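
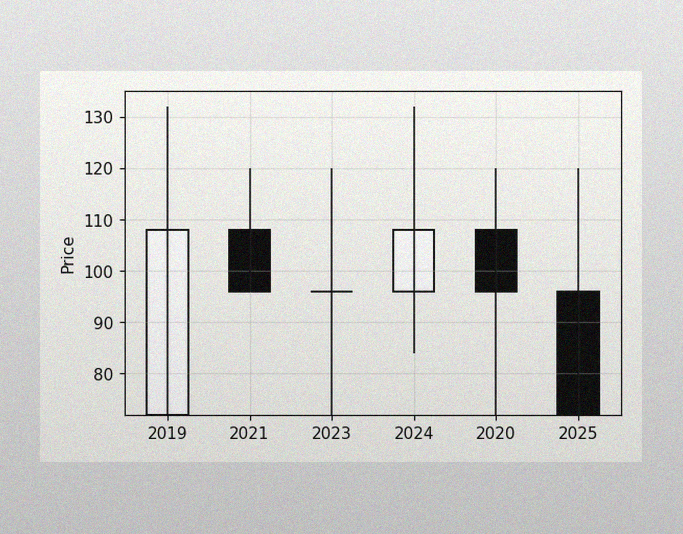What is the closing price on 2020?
96

The image has some photo noise and uneven lighting. The 2020 candle closes at 96.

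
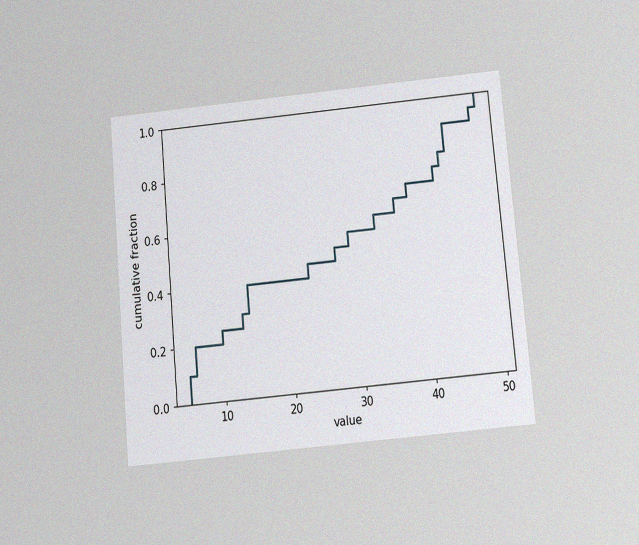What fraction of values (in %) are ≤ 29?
55%

The chart is tilted about 5° counter-clockwise and viewed slightly from below, with some photo noise. At x=29 the ECDF step is at 55%.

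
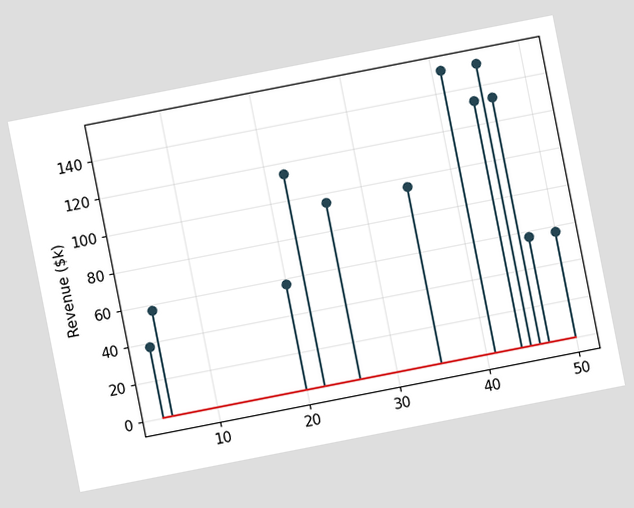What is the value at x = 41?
$152k

The chart is tilted about 11° counter-clockwise. The stem at x=41 reaches $152k.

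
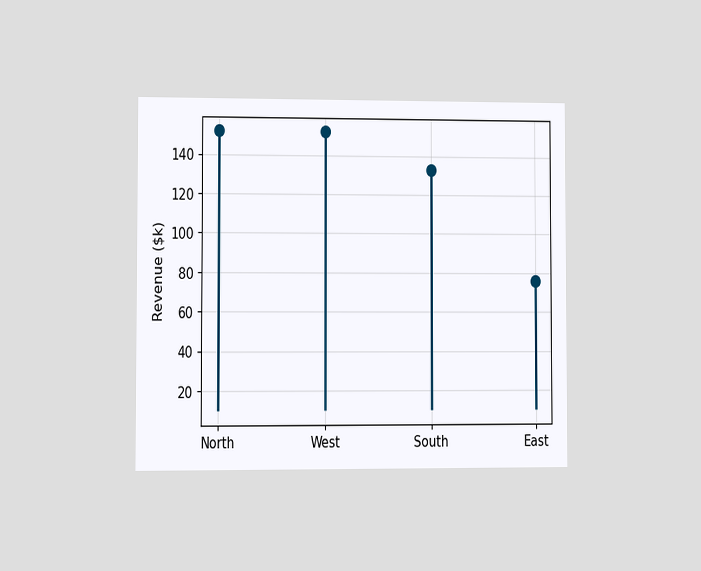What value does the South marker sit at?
The chart is viewed at a slight angle. The South marker sits at $133k.

$133k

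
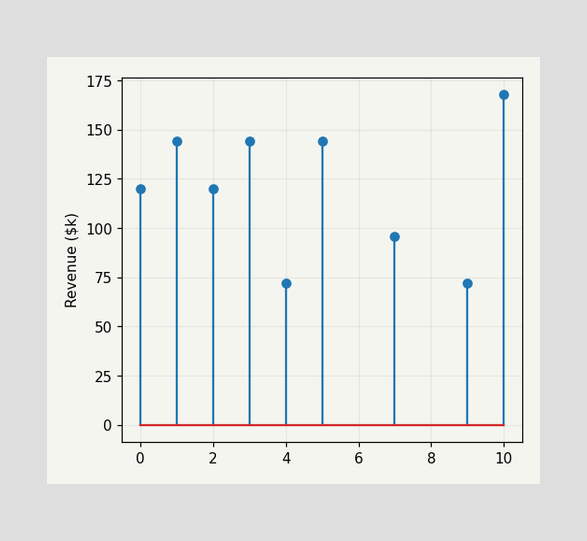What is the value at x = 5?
The stem at x=5 reaches $144k.

$144k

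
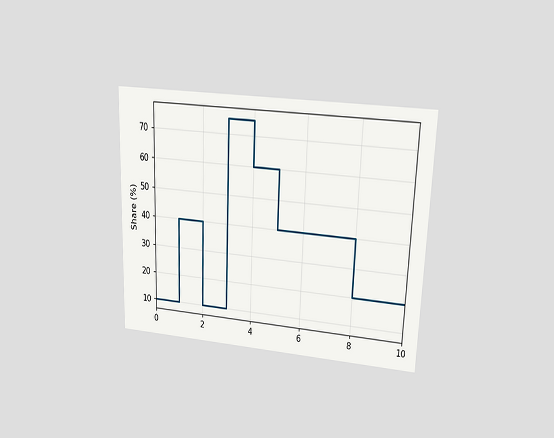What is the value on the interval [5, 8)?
40%

The chart is tilted about 2° clockwise and viewed at a slight angle. On [5, 8) the step sits at 40%.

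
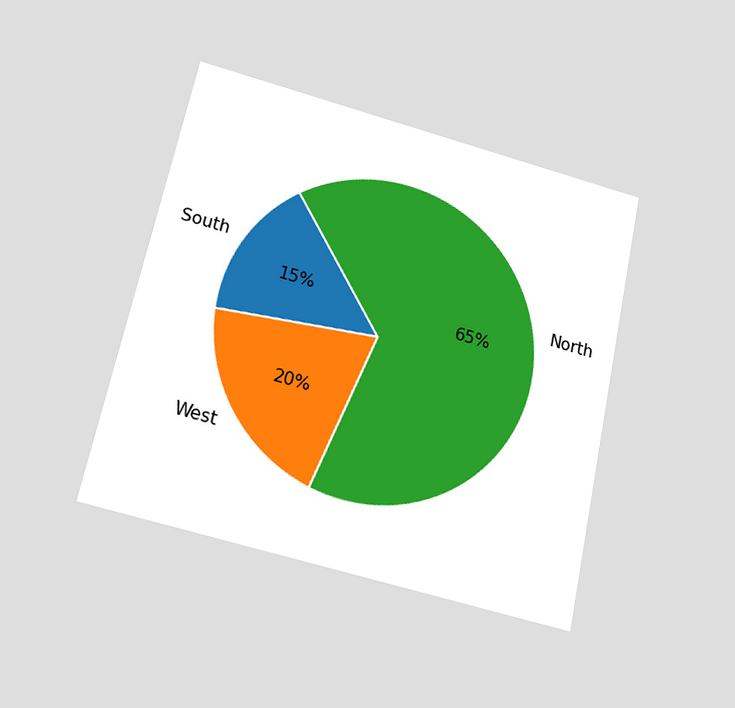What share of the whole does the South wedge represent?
The chart is tilted about 12° clockwise and viewed slightly from below. The South slice takes up 15% of the pie.

15%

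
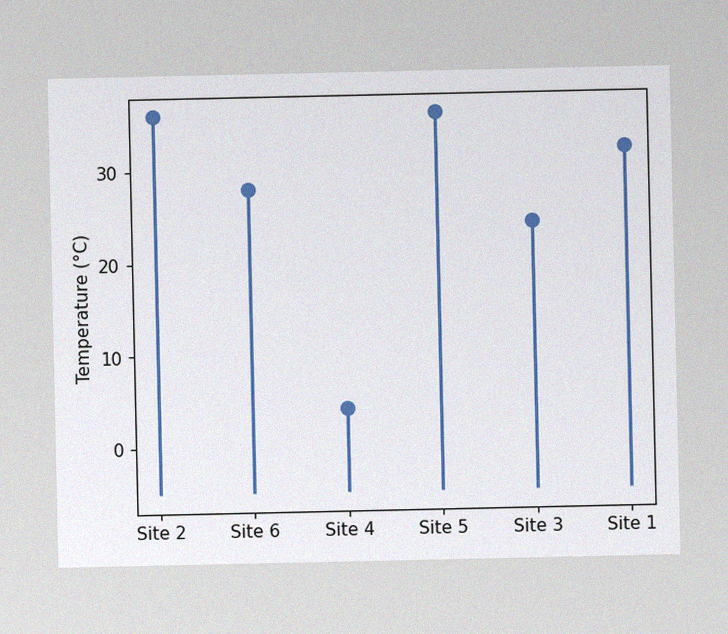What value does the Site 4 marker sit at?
4°C

The image has some photo noise and uneven lighting. The Site 4 marker sits at 4°C.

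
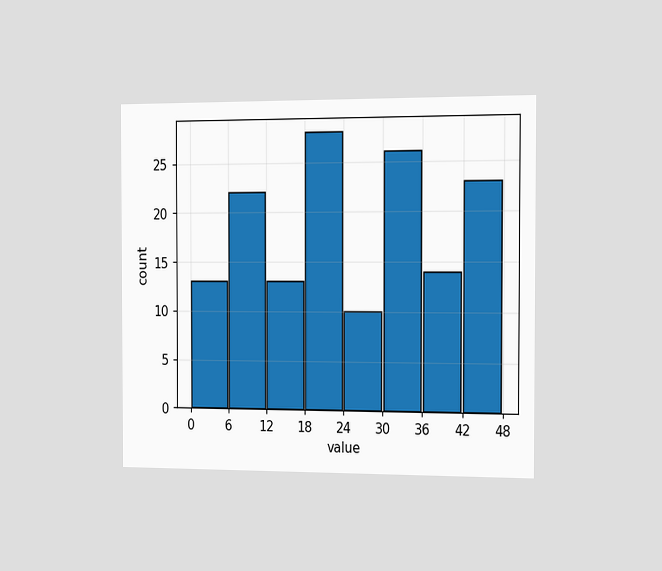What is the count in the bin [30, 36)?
26

The chart is viewed slightly from the right. The [30, 36) bin has height 26.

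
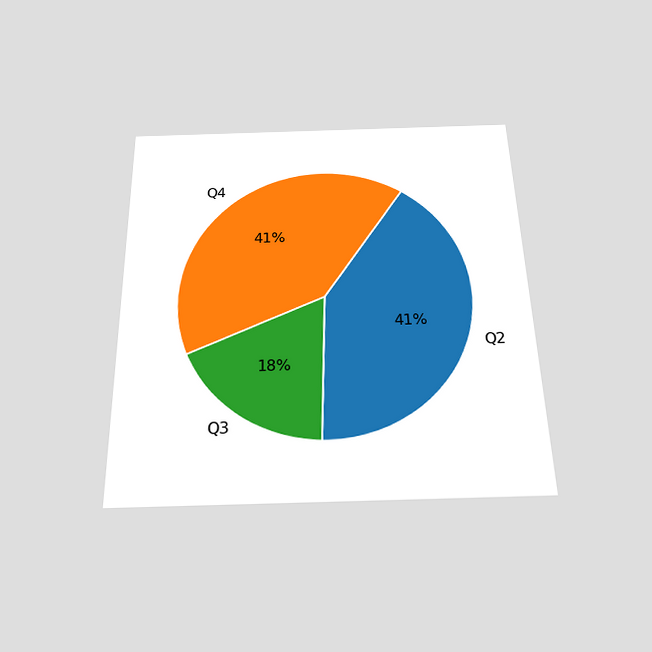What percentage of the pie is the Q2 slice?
41%

The chart is viewed slightly from below. The Q2 slice takes up 41% of the pie.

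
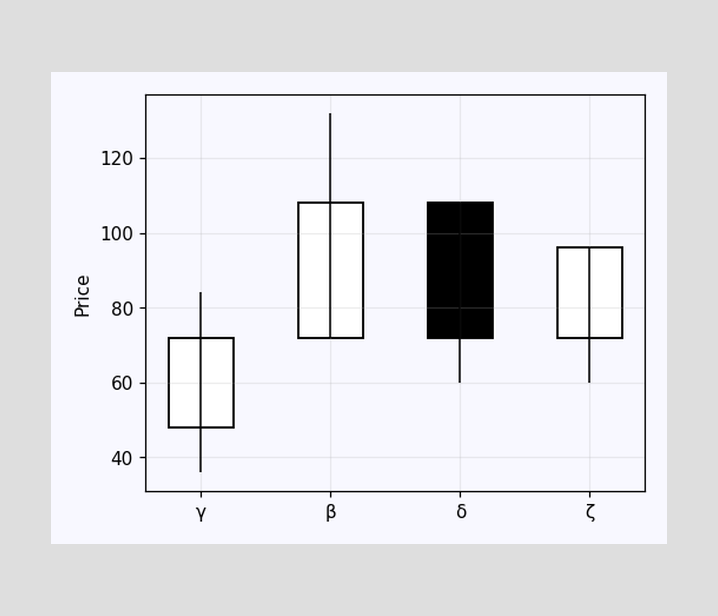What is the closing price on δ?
72

The δ candle closes at 72.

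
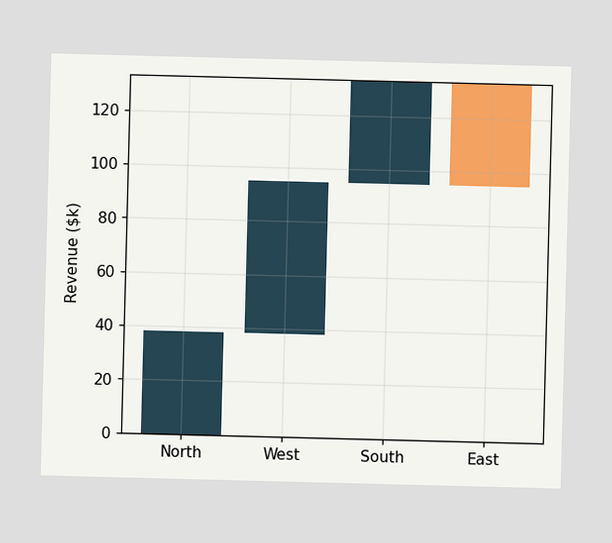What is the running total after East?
$95k

After East the running total reaches $95k.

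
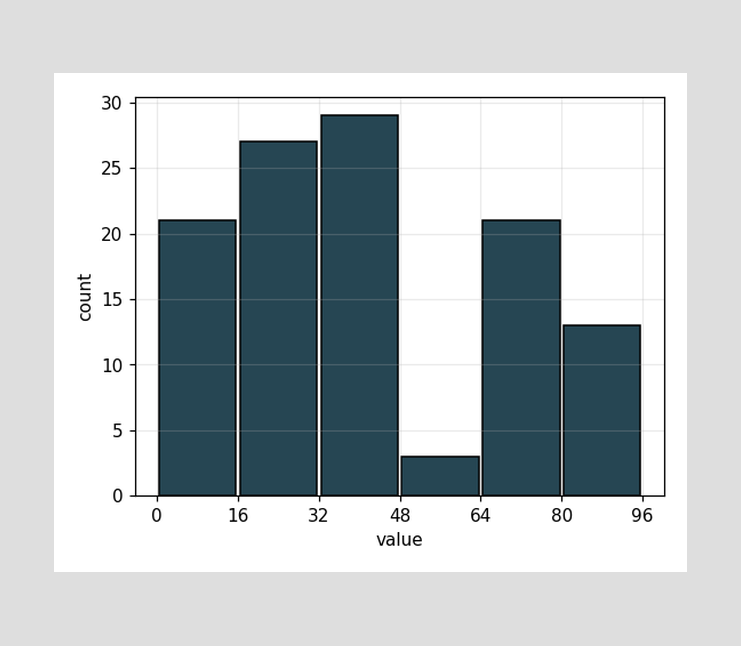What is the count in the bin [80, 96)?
13

The [80, 96) bin has height 13.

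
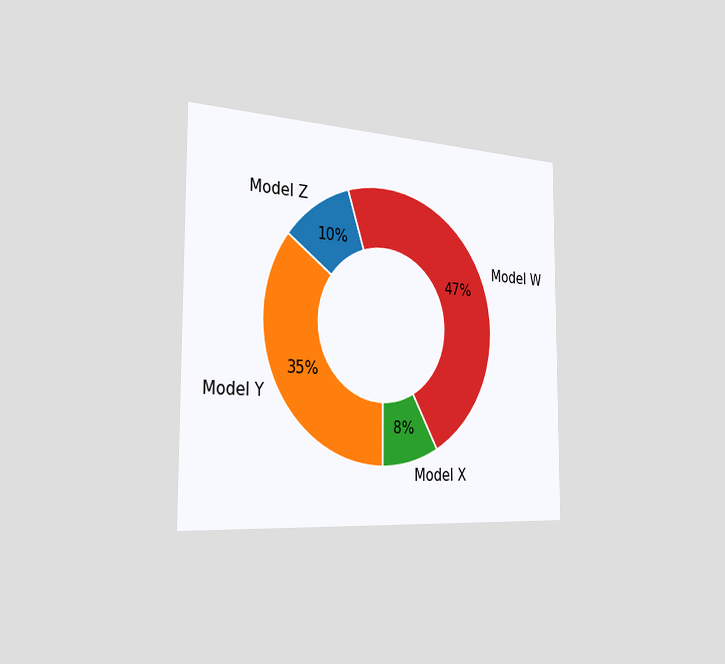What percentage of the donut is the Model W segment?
The chart is viewed slightly from the left. The Model W segment takes up 47% of the ring.

47%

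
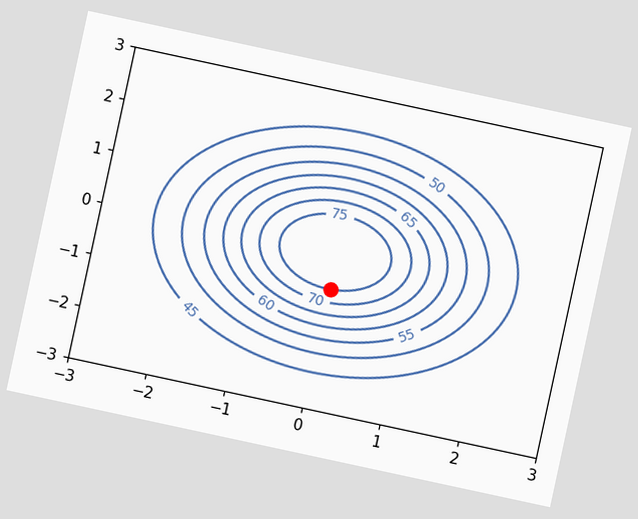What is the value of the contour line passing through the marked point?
75

The chart is tilted about 12° clockwise. The marked point sits on the contour labelled 75.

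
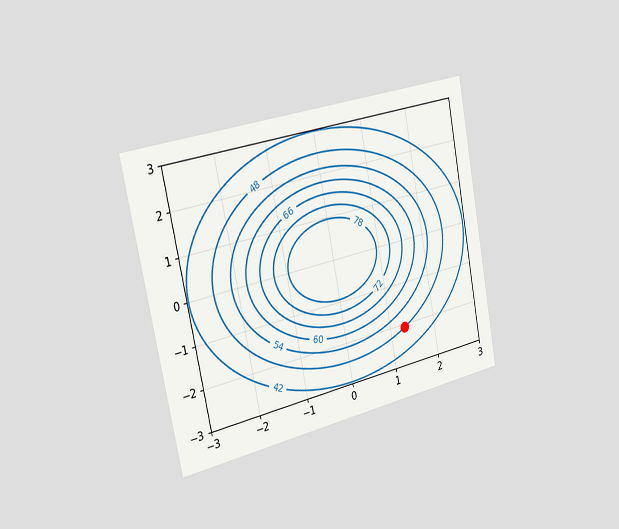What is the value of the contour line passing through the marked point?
48

The chart is tilted about 11° counter-clockwise and viewed slightly from the left. The marked point sits on the contour labelled 48.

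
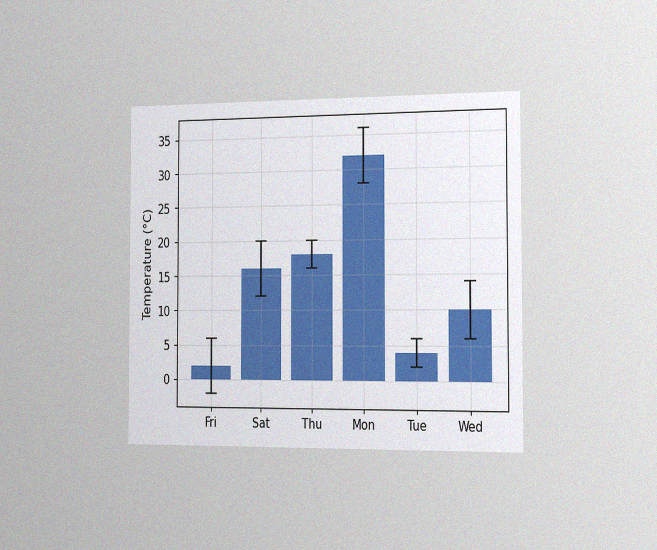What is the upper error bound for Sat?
The chart is viewed slightly from the right, with some photo noise. The Sat bar's upper whisker reaches 20°C.

20°C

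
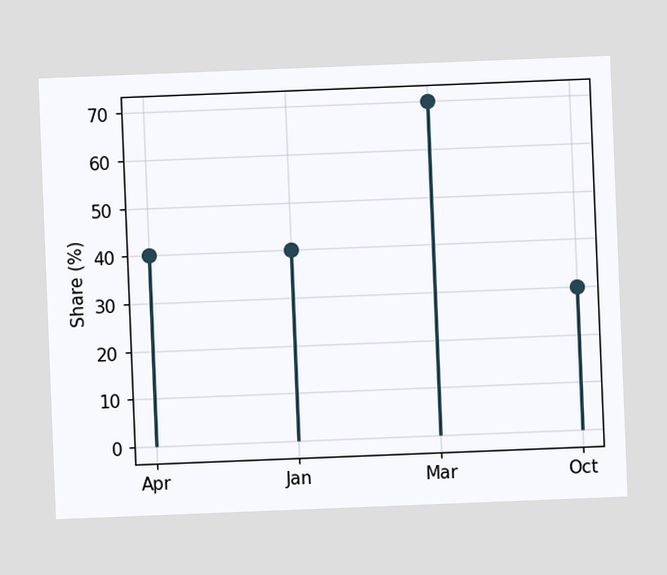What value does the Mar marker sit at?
70%

The chart is tilted about 2° counter-clockwise. The Mar marker sits at 70%.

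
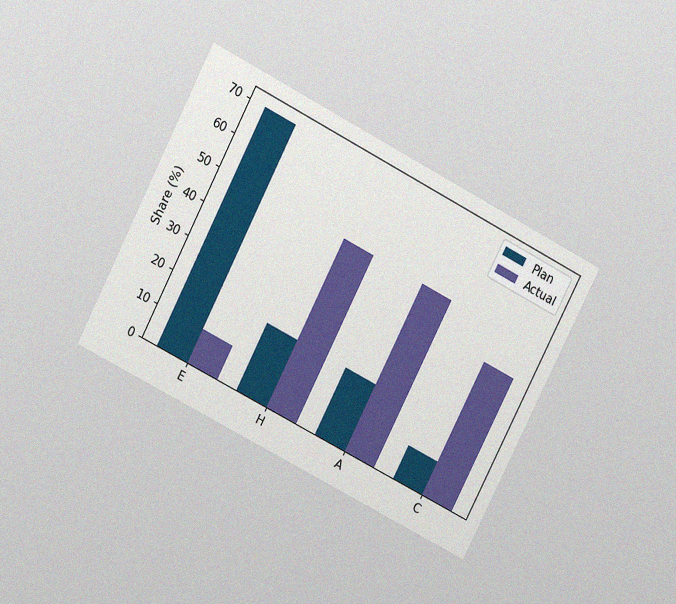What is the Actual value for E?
The chart is tilted about 27° clockwise and viewed at a slight angle, with some photo noise. The Actual bar at E reaches 10% on the y-axis.

10%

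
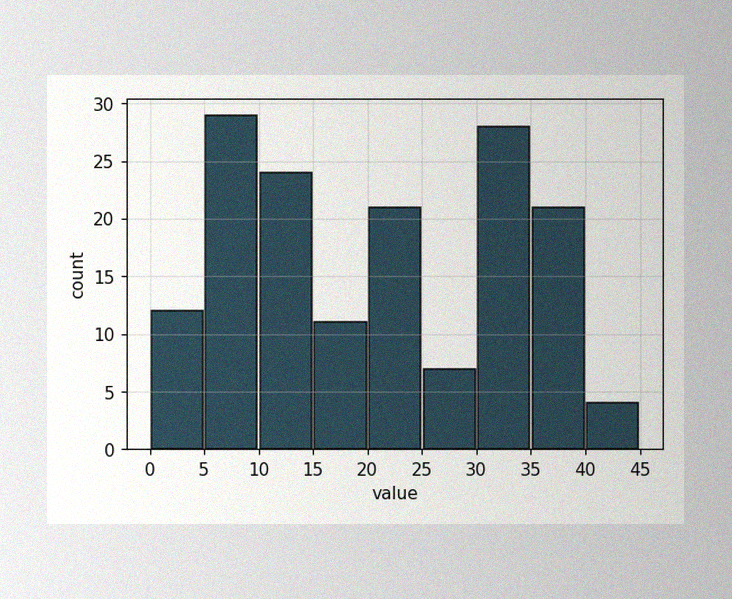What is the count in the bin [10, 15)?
24

The image has some photo noise and uneven lighting. The [10, 15) bin has height 24.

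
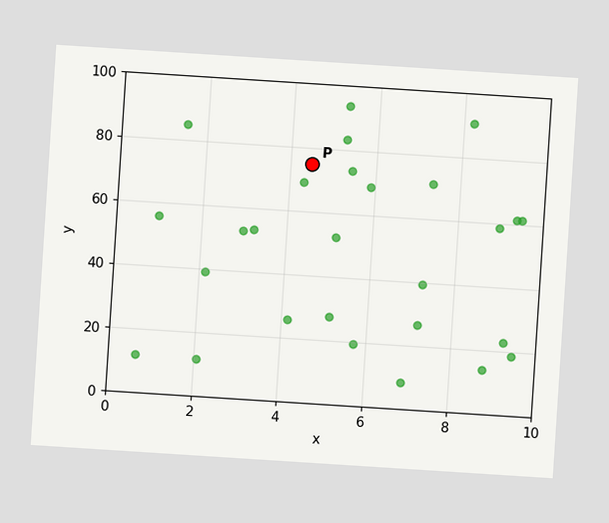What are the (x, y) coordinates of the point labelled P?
The chart is tilted about 4° clockwise. Following the gridlines from P to each axis, P sits at (4.5, 75).

(4.5, 75)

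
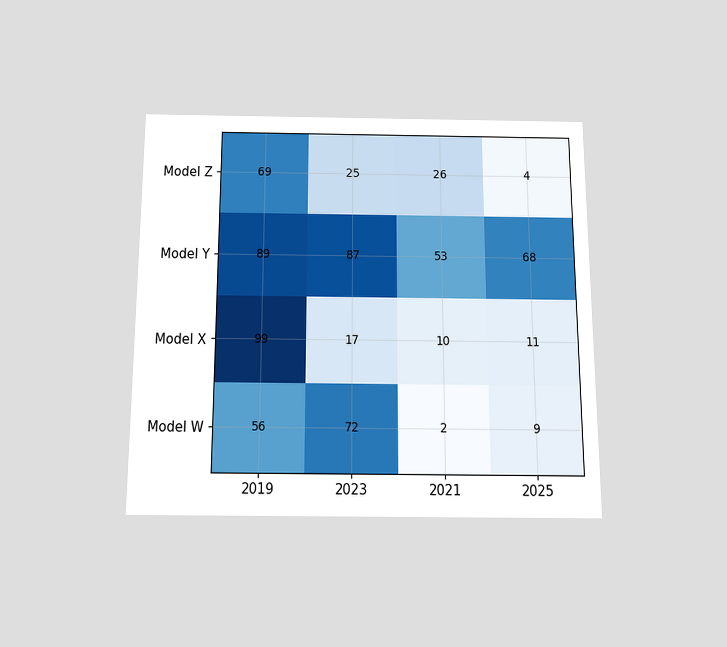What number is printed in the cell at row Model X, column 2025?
The chart is viewed slightly from below. The (Model X, 2025) cell reads 11.

11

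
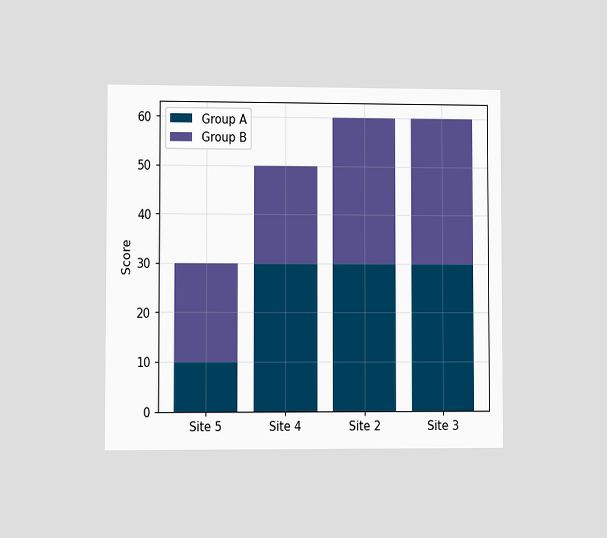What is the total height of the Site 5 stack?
The chart is viewed at a slight angle. The Site 5 stack's top reaches 30 on the y-axis.

30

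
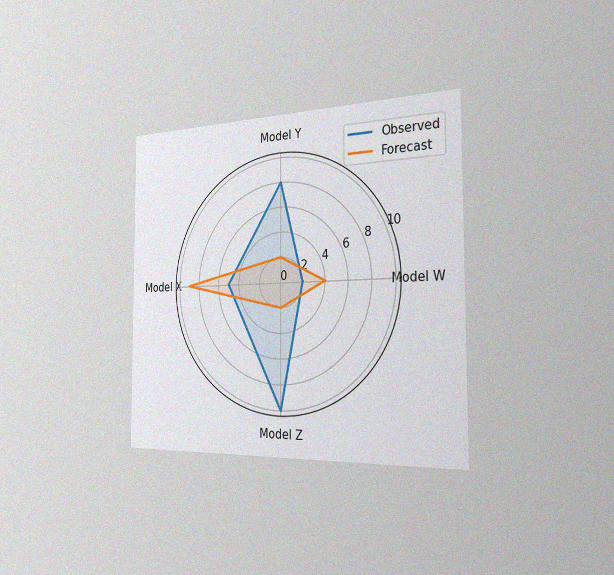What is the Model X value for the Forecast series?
The chart is viewed slightly from the right, with some photo noise. On the Model X axis, Forecast reaches 9.

9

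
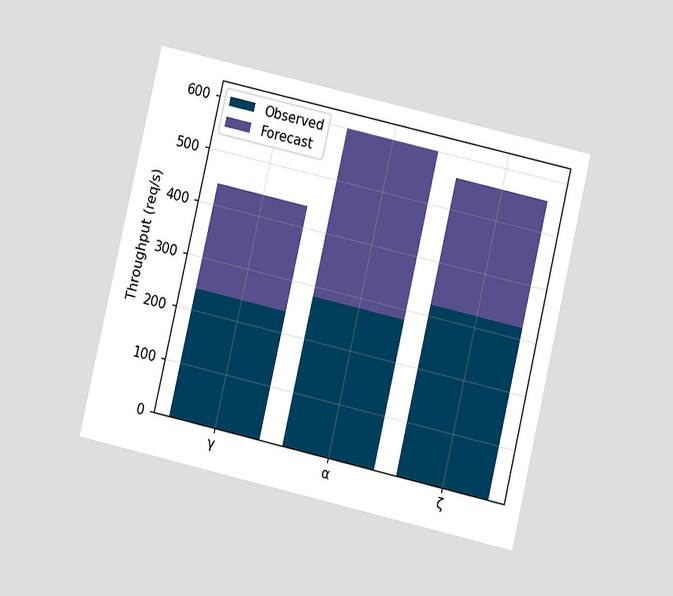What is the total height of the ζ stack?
The chart is tilted about 13° clockwise and viewed at a slight angle. The ζ stack's top reaches 560req/s on the y-axis.

560req/s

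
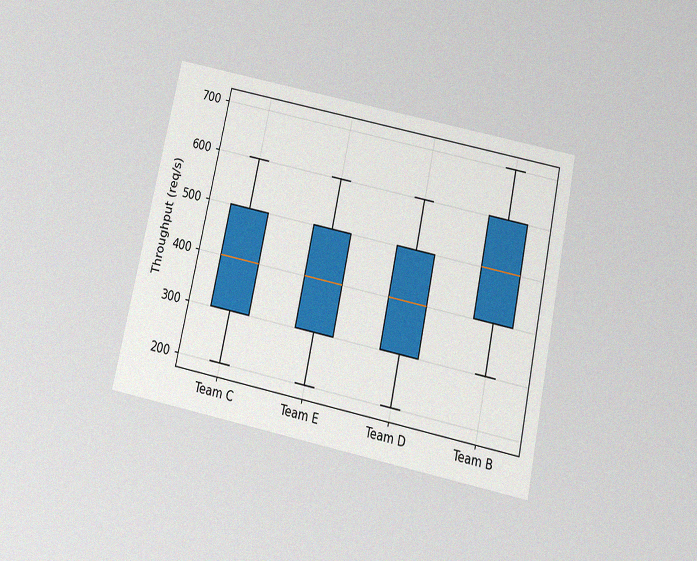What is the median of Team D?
The chart is tilted about 12° clockwise and viewed slightly from below, with some photo noise. The median line in the Team D box sits at 400req/s.

400req/s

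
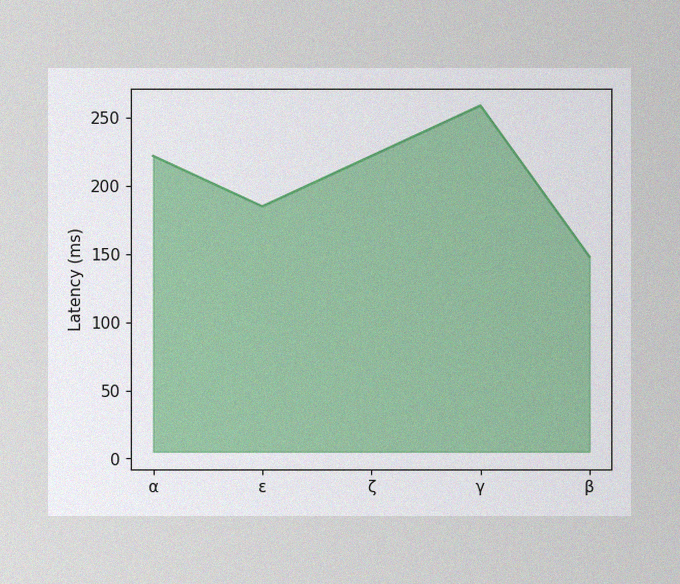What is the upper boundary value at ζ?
The image has some photo noise and uneven lighting. At ζ the upper boundary is at 222ms.

222ms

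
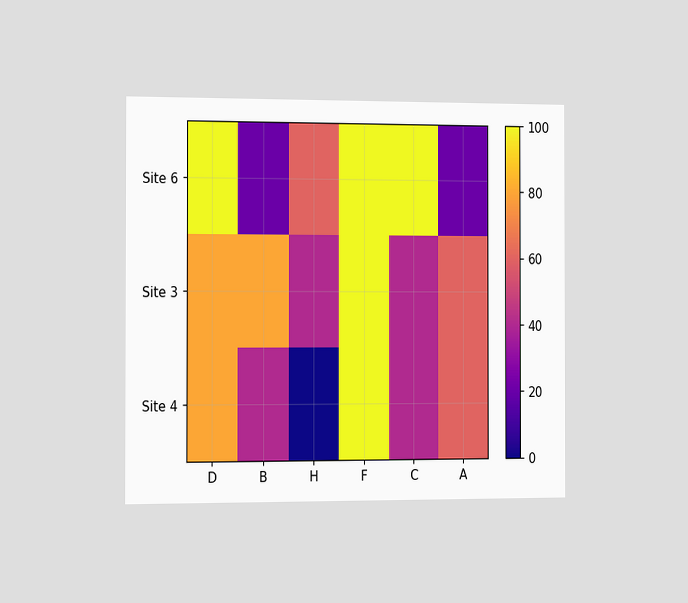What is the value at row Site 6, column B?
20

The chart is viewed slightly from the left. Matching cell (Site 6, B) against the colorbar gives 20.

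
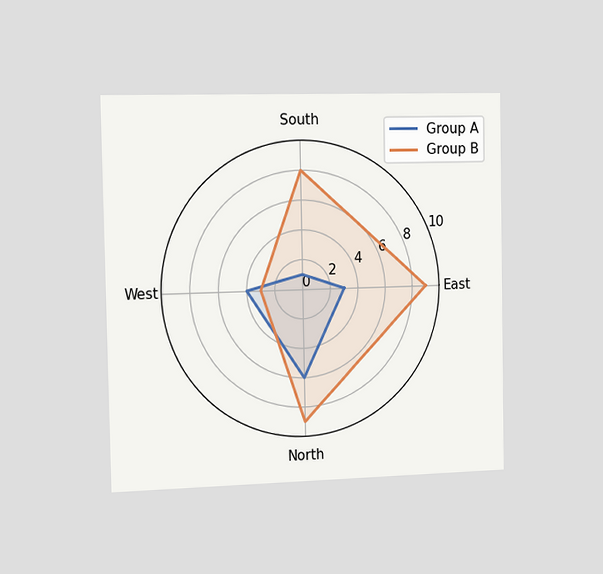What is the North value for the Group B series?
9

The chart is viewed slightly from the left. On the North axis, Group B reaches 9.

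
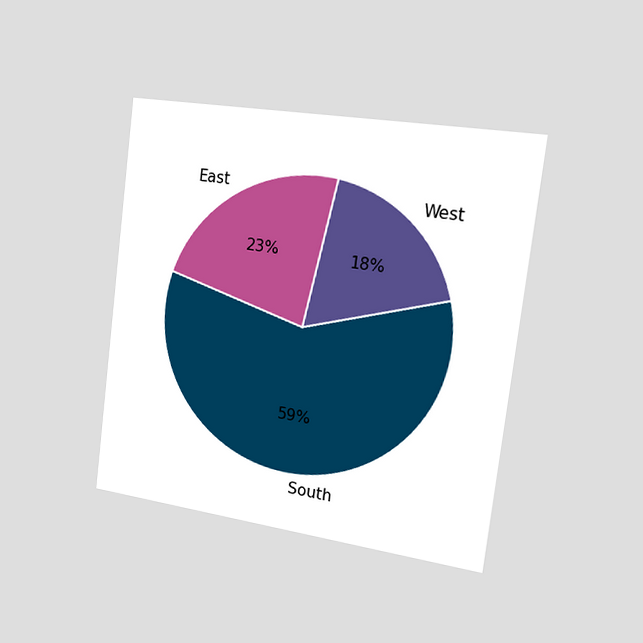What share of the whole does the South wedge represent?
The chart is tilted about 7° clockwise and viewed slightly from the right. The South slice takes up 59% of the pie.

59%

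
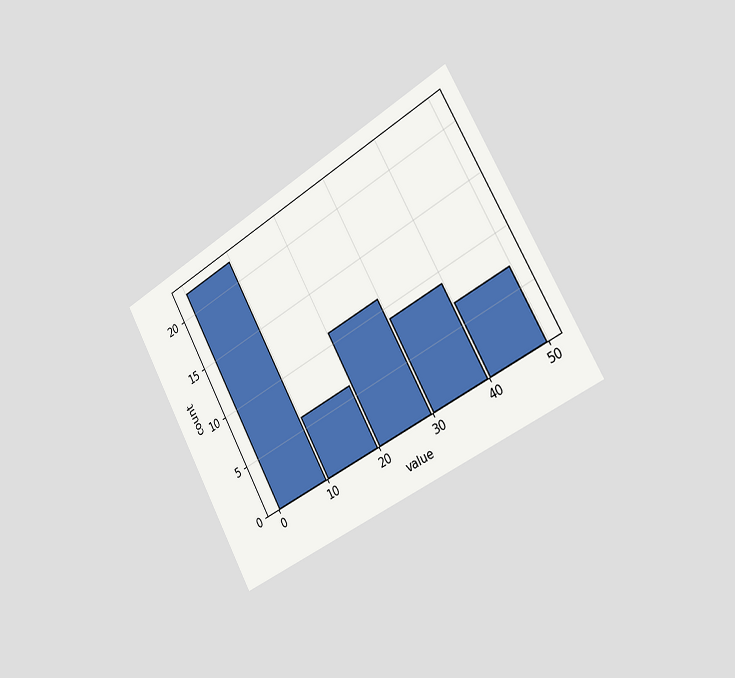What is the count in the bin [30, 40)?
9

The chart is tilted about 29° counter-clockwise and viewed slightly from the right. The [30, 40) bin has height 9.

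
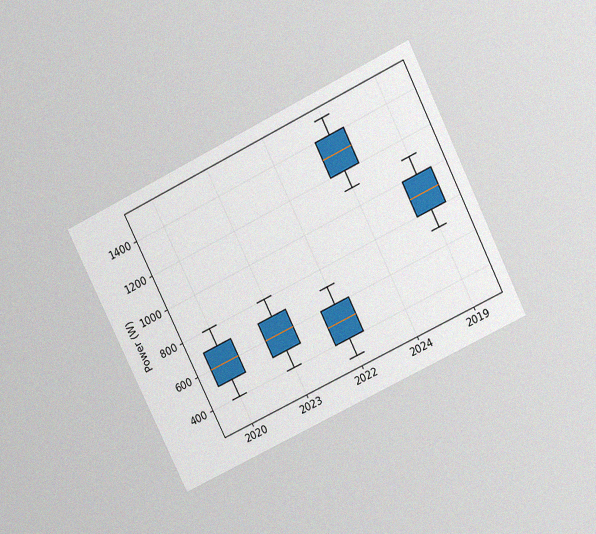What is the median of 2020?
The chart is tilted about 26° counter-clockwise and viewed slightly from above, with some photo noise. The median line in the 2020 box sits at 600W.

600W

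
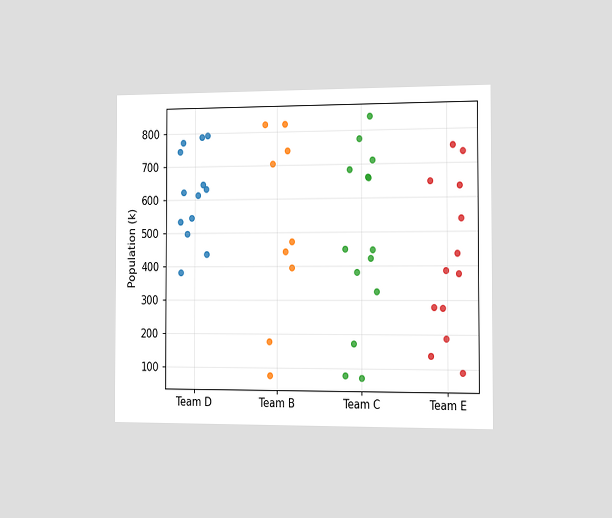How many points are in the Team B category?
The chart is viewed slightly from the right. Counting the markers in the Team B column gives 9.

9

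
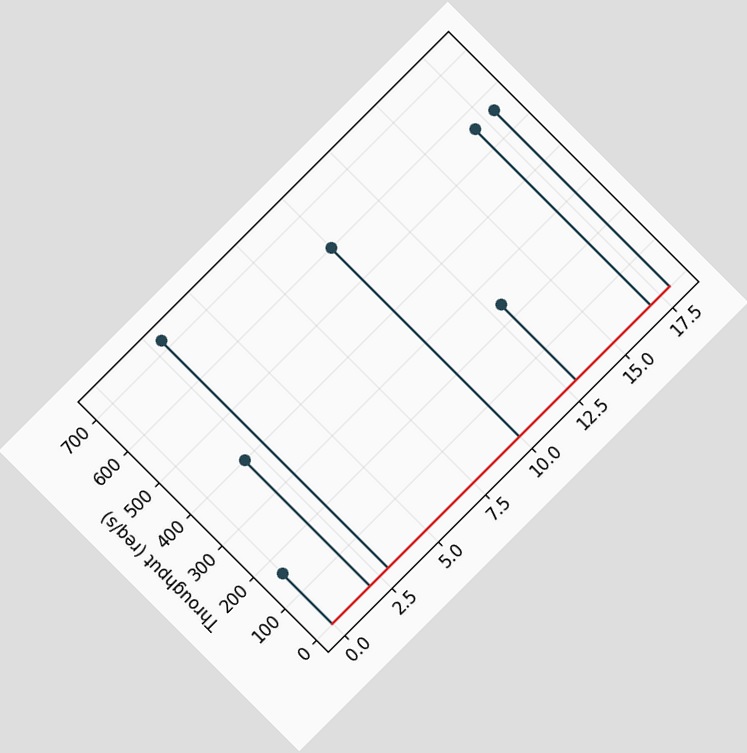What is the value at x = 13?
240req/s

The chart is tilted about 45° counter-clockwise. The stem at x=13 reaches 240req/s.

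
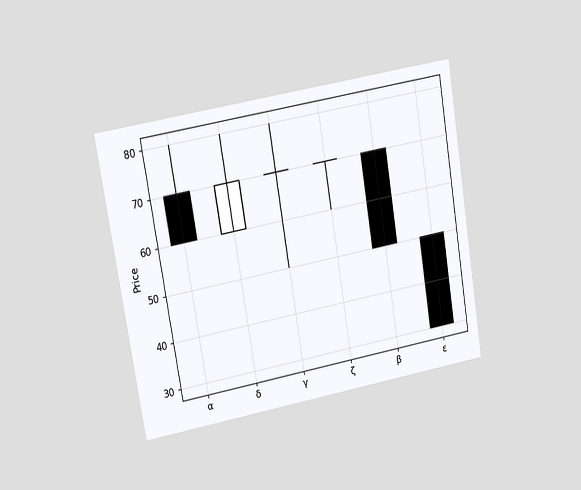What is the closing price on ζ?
70

The chart is tilted about 9° counter-clockwise and viewed at a slight angle. The ζ candle closes at 70.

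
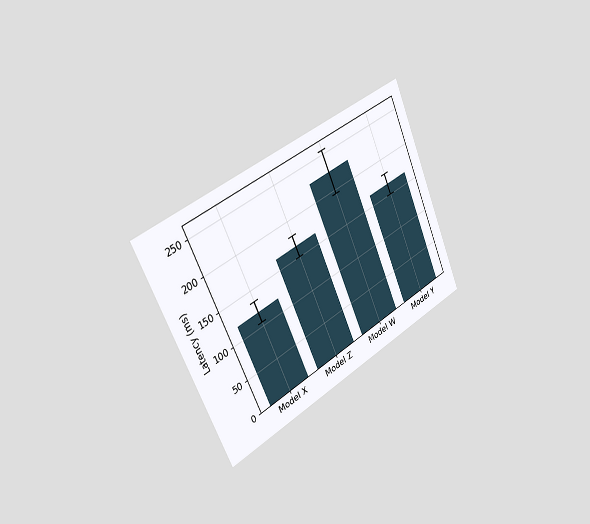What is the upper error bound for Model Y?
The chart is tilted about 25° counter-clockwise and viewed slightly from the left. The Model Y bar's upper whisker reaches 180ms.

180ms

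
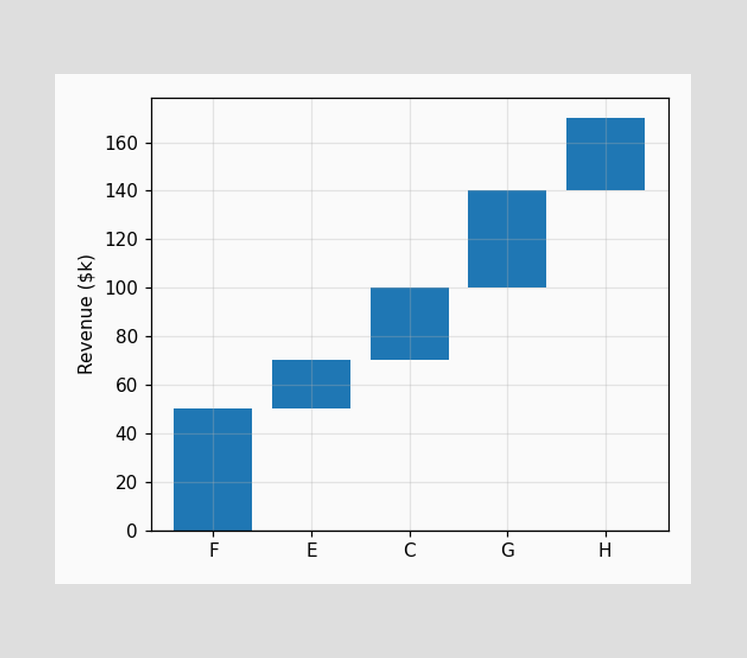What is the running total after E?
After E the running total reaches $70k.

$70k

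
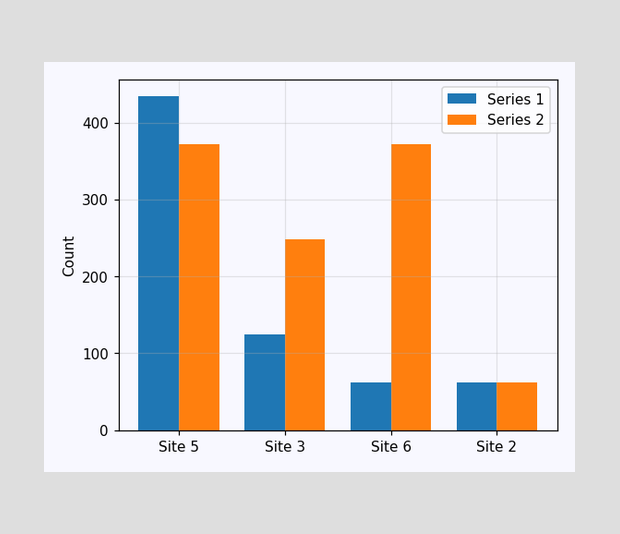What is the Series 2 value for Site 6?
372

The Series 2 bar at Site 6 reaches 372 on the y-axis.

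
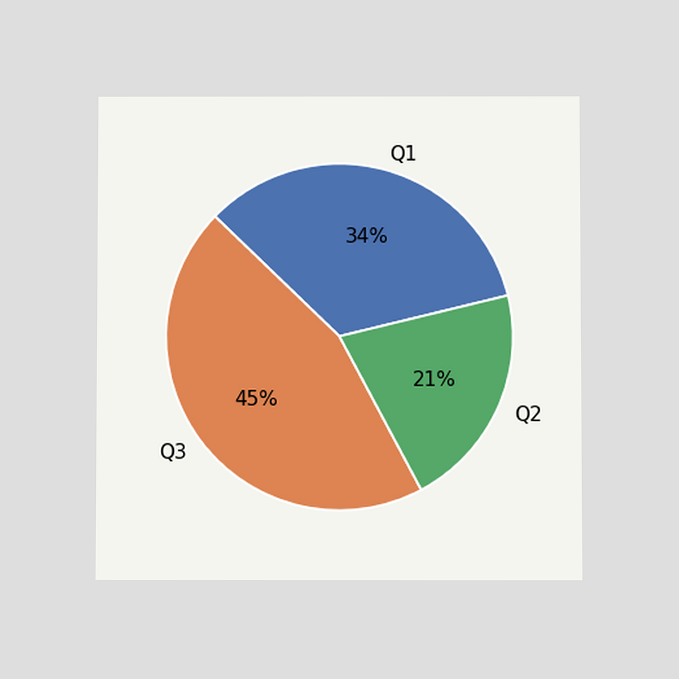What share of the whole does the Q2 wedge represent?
21%

The chart is viewed at a slight angle. The Q2 slice takes up 21% of the pie.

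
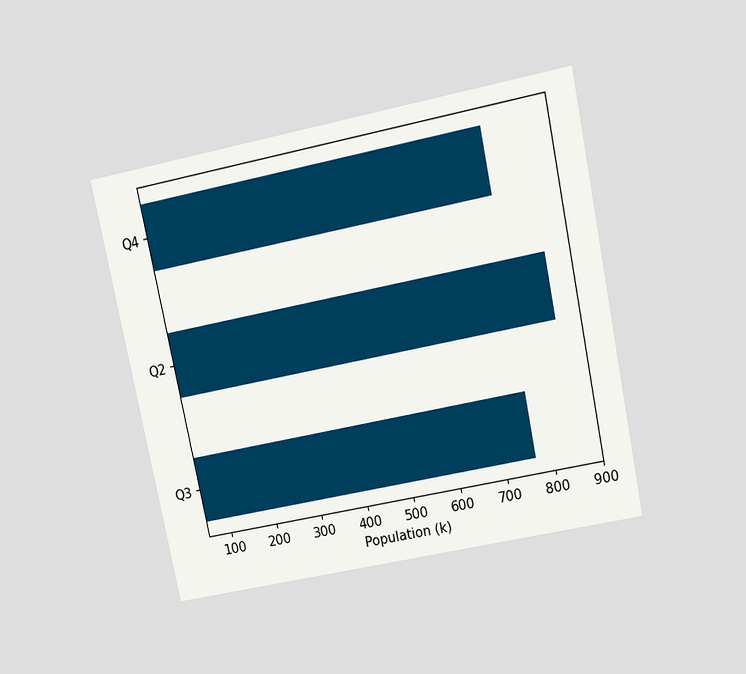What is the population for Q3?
765k

The chart is tilted about 12° counter-clockwise and viewed slightly from above. Reading along the chart's x-axis, the Q3 bar reaches 765k.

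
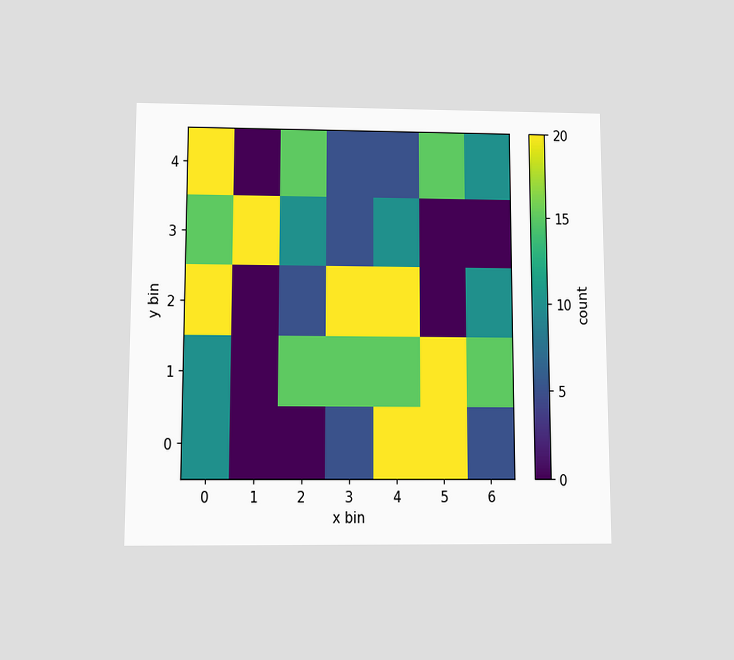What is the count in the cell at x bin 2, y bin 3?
The chart is viewed slightly from below. Matching the cell (2, 3) against the colorbar gives 10.

10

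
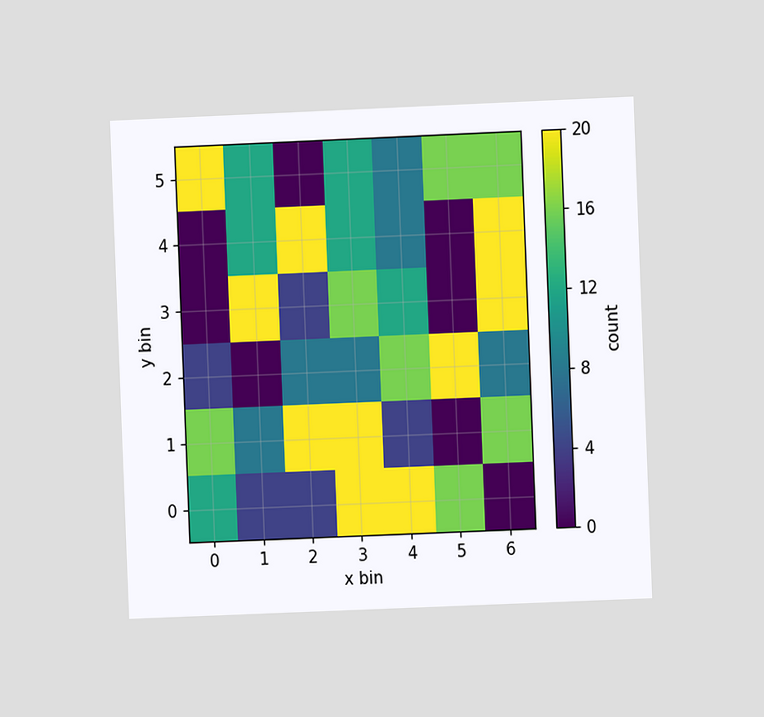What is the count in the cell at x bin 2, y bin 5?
0

The chart is tilted about 2° counter-clockwise and viewed at a slight angle. Matching the cell (2, 5) against the colorbar gives 0.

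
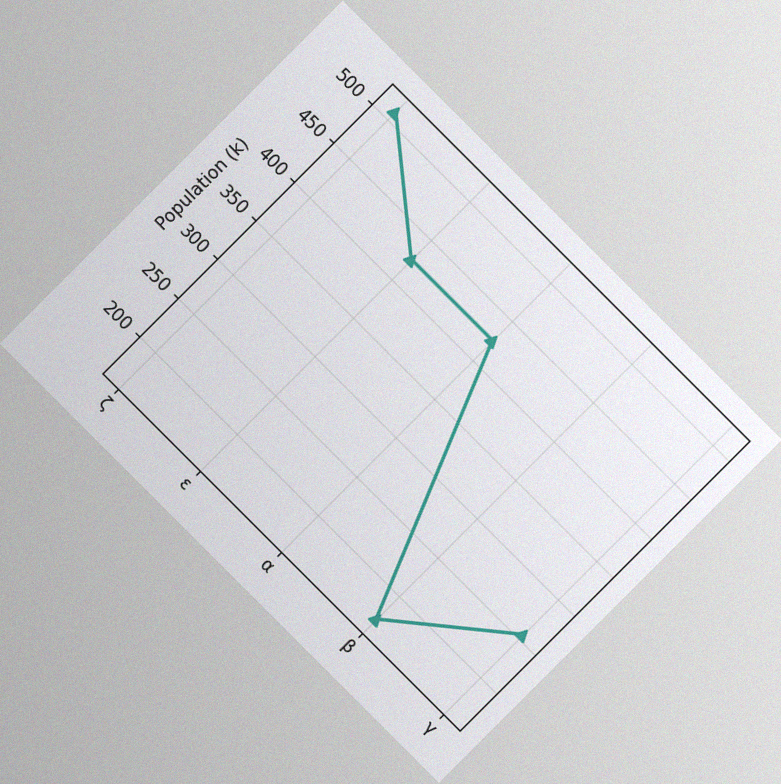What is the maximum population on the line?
The chart is tilted about 45° clockwise, with some photo noise. The highest point is at ζ, and reading across to the y-axis gives 510k.

510k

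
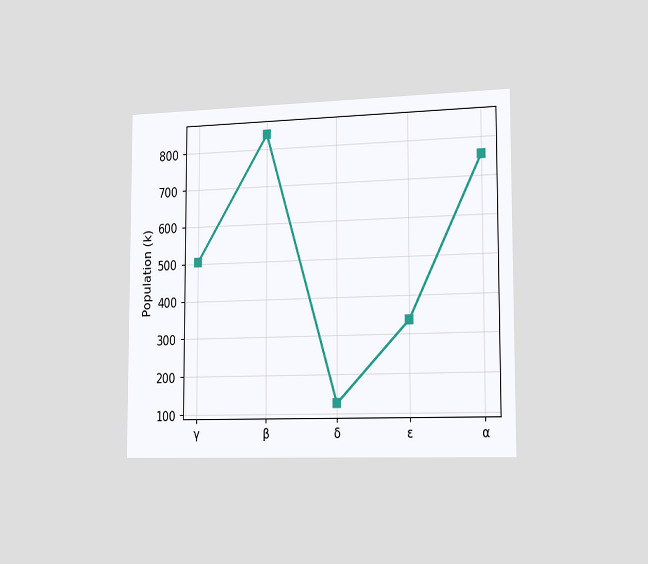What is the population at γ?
504k

The chart is viewed slightly from the right. At γ, the line is at 504k.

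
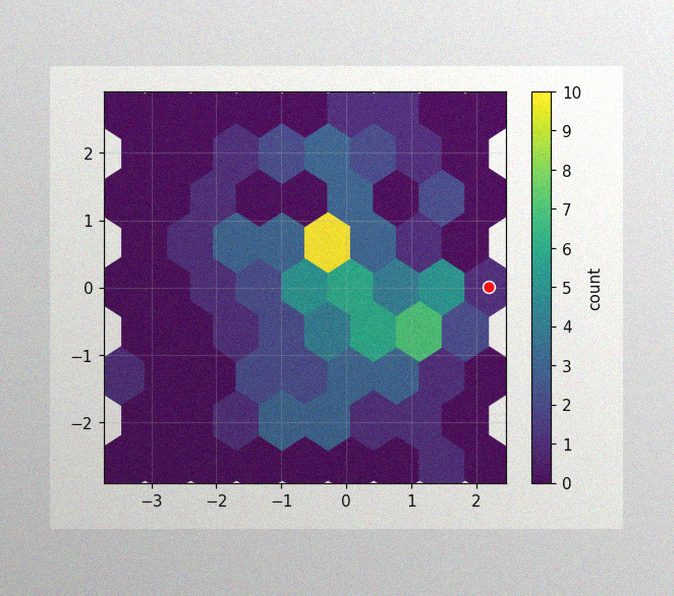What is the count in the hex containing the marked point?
1

The image has some photo noise and uneven lighting. The marked hex reads 1 on the colorbar.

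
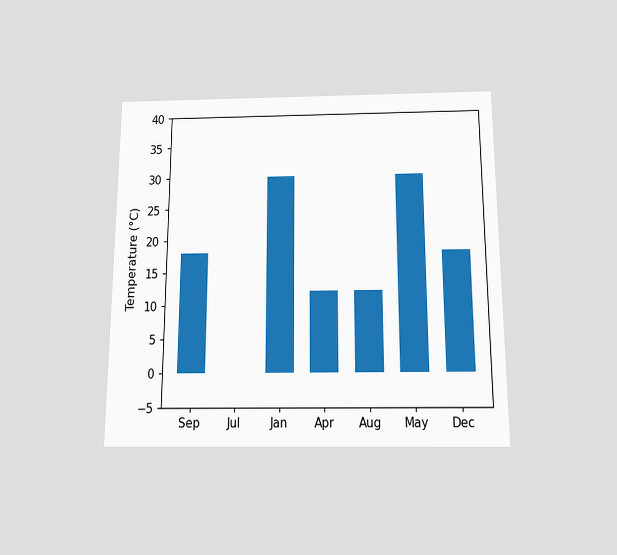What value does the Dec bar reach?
The chart is viewed slightly from below. Reading along the chart's y-axis, the Dec bar reaches 18°C.

18°C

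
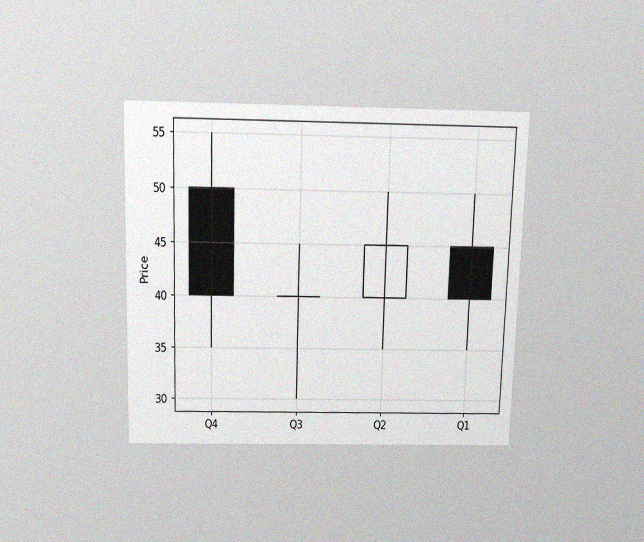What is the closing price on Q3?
The chart is viewed slightly from above, with some photo noise. The Q3 candle closes at 40.

40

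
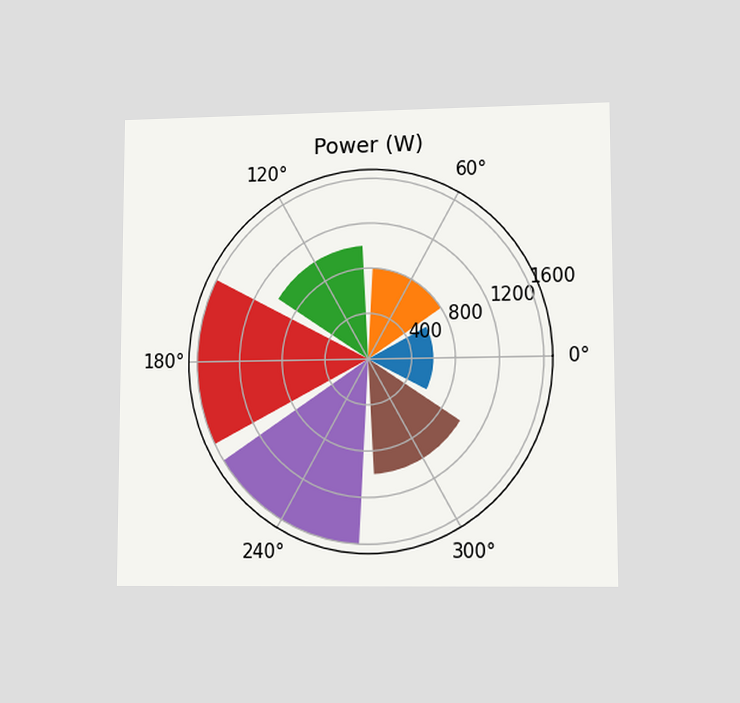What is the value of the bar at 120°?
The chart is viewed at a slight angle. The bar at 120° reaches 1000W on the radial axis.

1000W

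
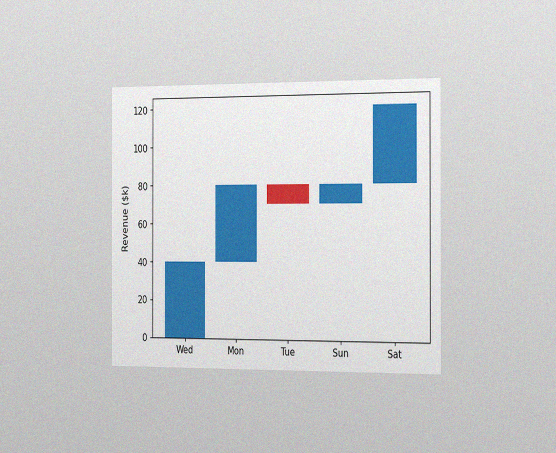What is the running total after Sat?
$120k

The chart is viewed slightly from the right, with some photo noise. After Sat the running total reaches $120k.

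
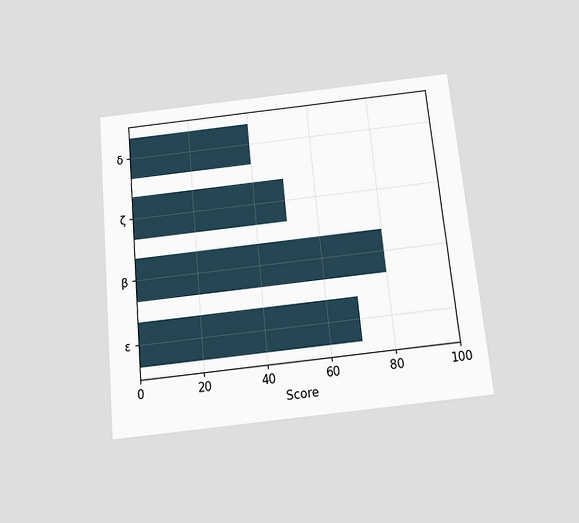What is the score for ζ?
The chart is tilted about 6° counter-clockwise and viewed slightly from below. Reading along the chart's x-axis, the ζ bar reaches 50.

50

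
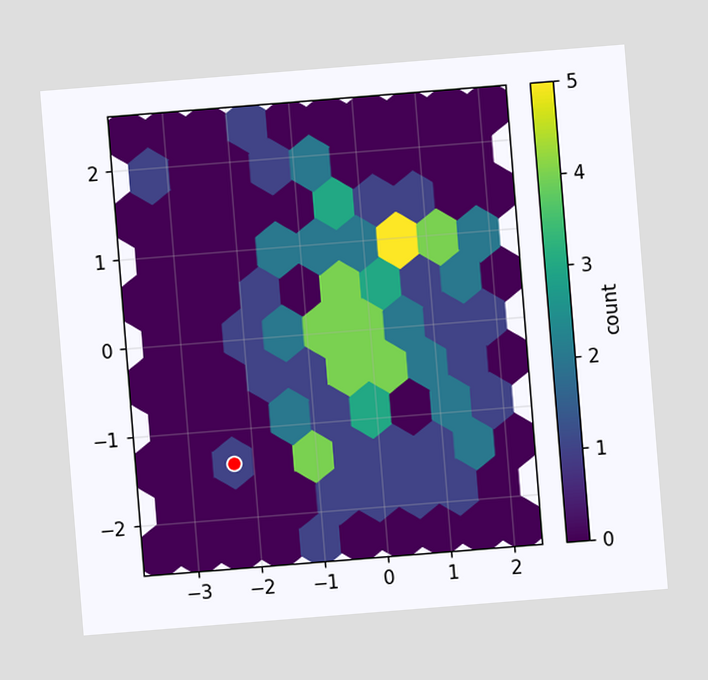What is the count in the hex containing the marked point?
1

The chart is tilted about 5° counter-clockwise. The marked hex reads 1 on the colorbar.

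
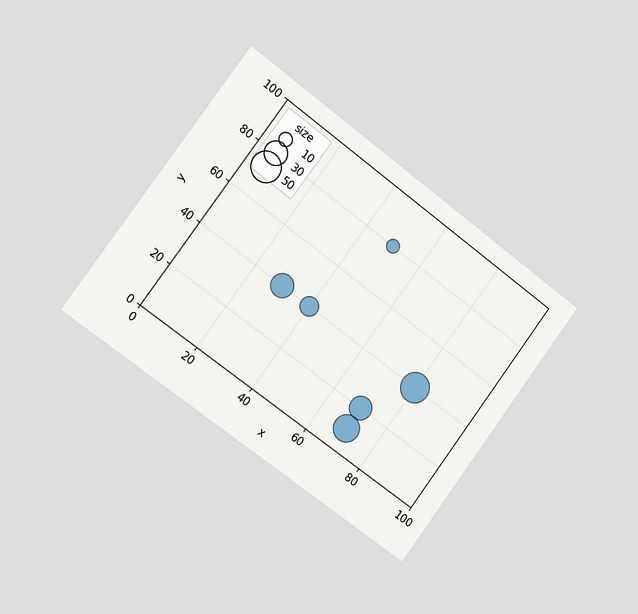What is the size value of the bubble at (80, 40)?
The chart is tilted about 37° clockwise and viewed slightly from the left. Matching the bubble at (80, 40) against the size legend gives 50.

50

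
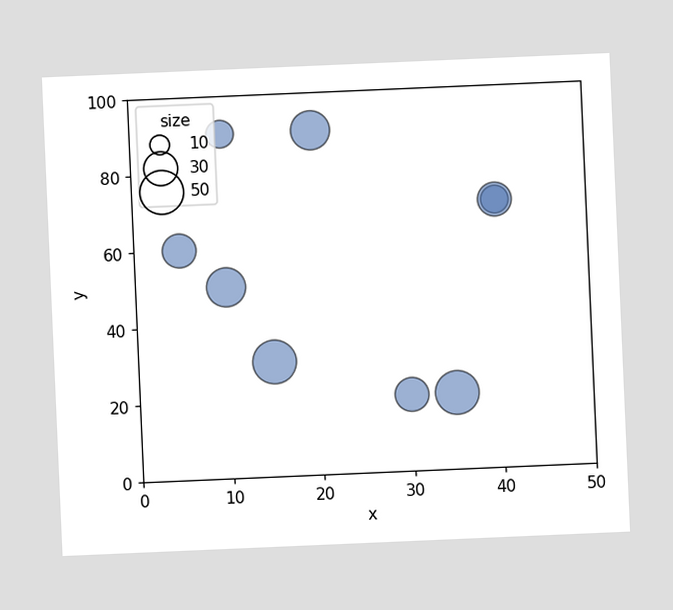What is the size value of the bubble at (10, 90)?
20

The chart is tilted about 2° counter-clockwise. Matching the bubble at (10, 90) against the size legend gives 20.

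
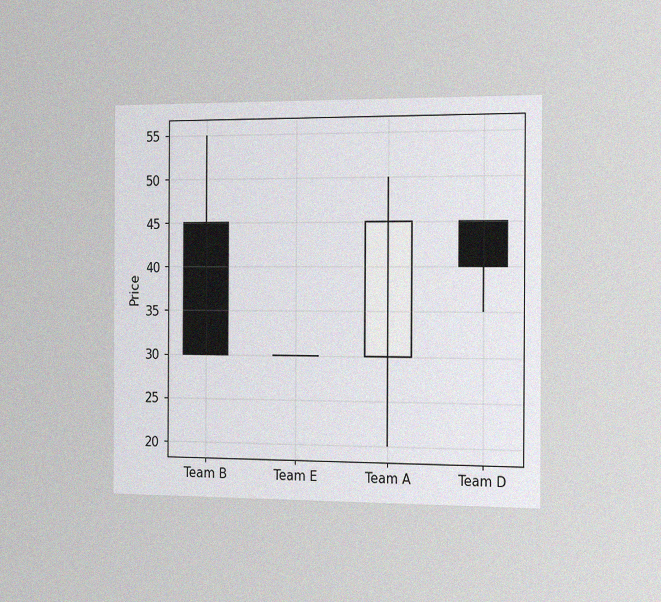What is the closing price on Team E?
30

The chart is viewed slightly from the right, with some photo noise. The Team E candle closes at 30.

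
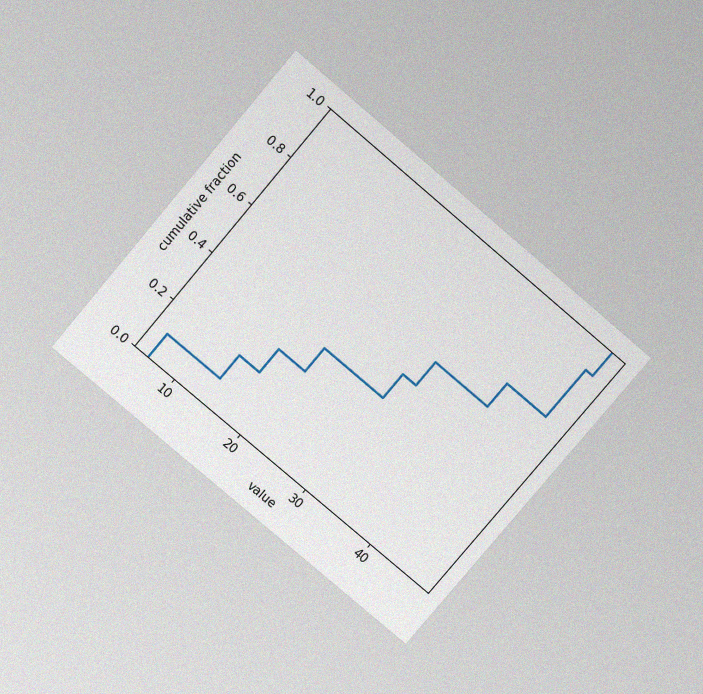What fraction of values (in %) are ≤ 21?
The chart is tilted about 40° clockwise and viewed slightly from above, with some photo noise. At x=21 the ECDF step is at 40%.

40%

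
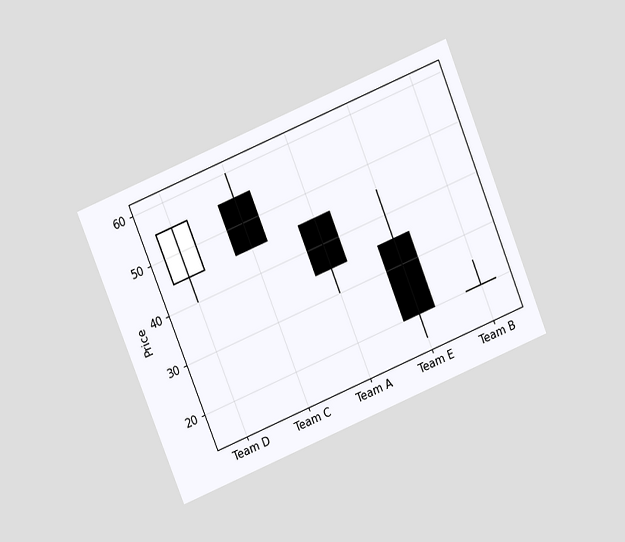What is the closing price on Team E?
20

The chart is tilted about 22° counter-clockwise and viewed at a slight angle. The Team E candle closes at 20.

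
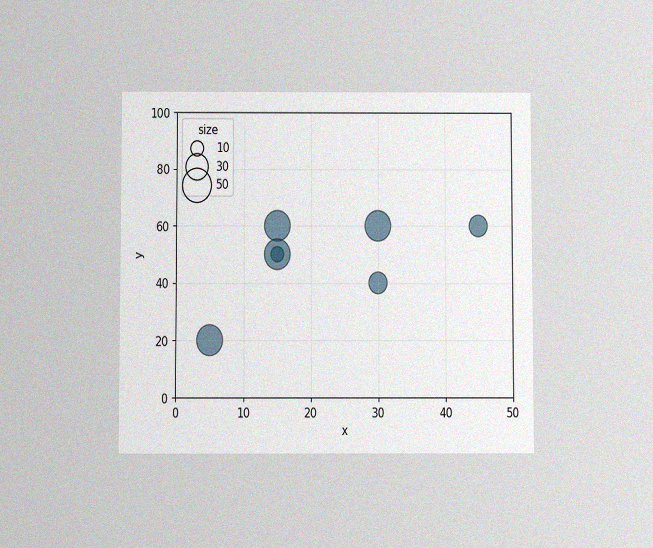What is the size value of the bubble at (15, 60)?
40

The chart is viewed slightly from below, with some photo noise. Matching the bubble at (15, 60) against the size legend gives 40.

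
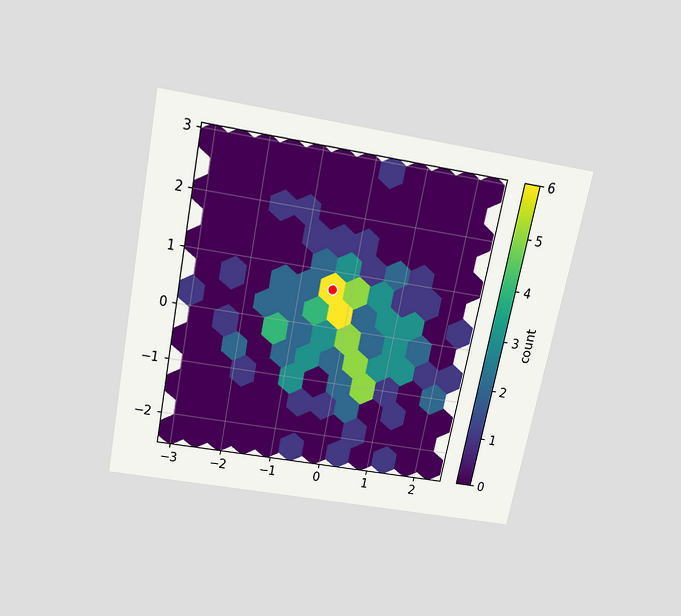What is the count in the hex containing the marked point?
The chart is tilted about 11° clockwise and viewed slightly from above. The marked hex reads 6 on the colorbar.

6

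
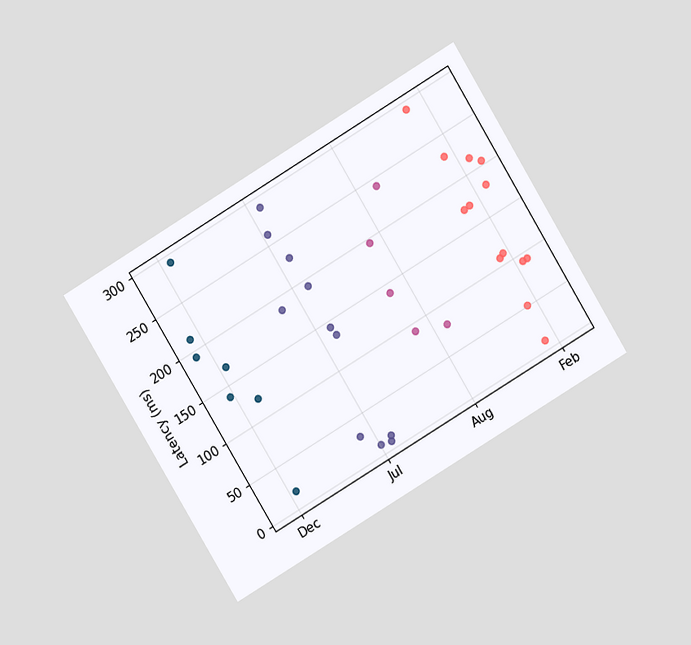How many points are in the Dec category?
The chart is tilted about 31° counter-clockwise and viewed at a slight angle. Counting the markers in the Dec column gives 7.

7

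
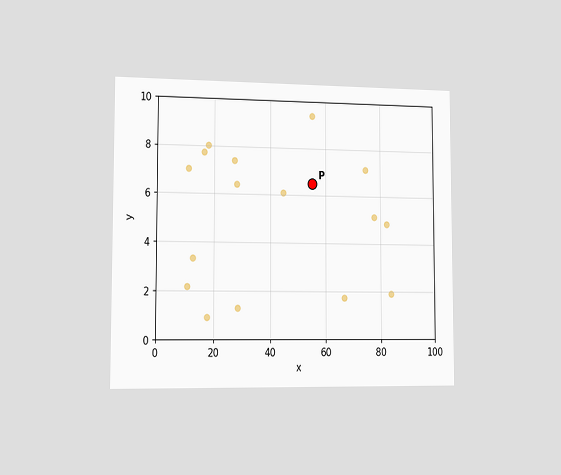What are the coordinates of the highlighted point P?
(55, 6.5)

The chart is viewed slightly from the left. Following the gridlines from P to each axis, P sits at (55, 6.5).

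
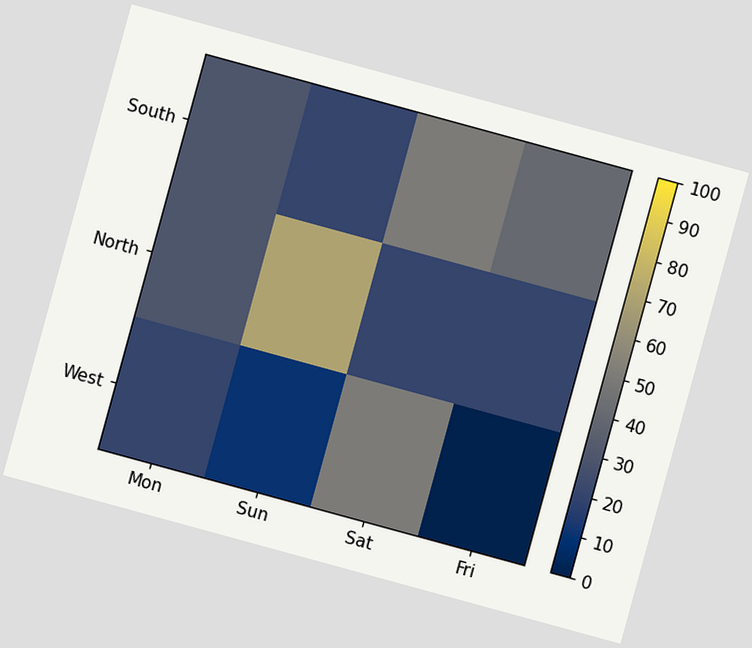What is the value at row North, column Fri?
20

The chart is tilted about 15° clockwise. Matching cell (North, Fri) against the colorbar gives 20.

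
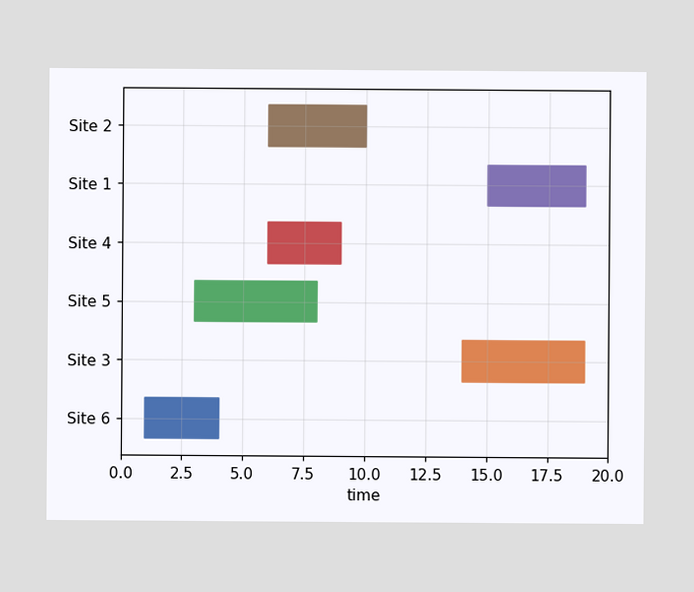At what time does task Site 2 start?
The Site 2 bar begins at t=6.

6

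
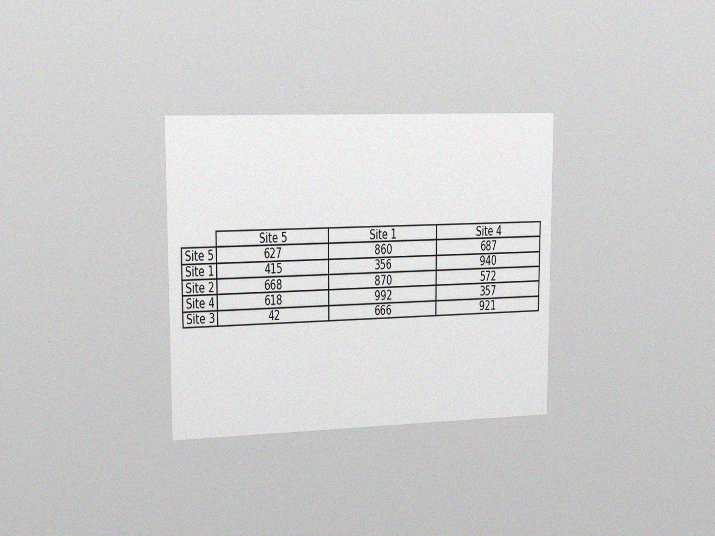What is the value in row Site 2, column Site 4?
The chart is viewed slightly from the left, with some photo noise. The (Site 2, Site 4) cell reads 572.

572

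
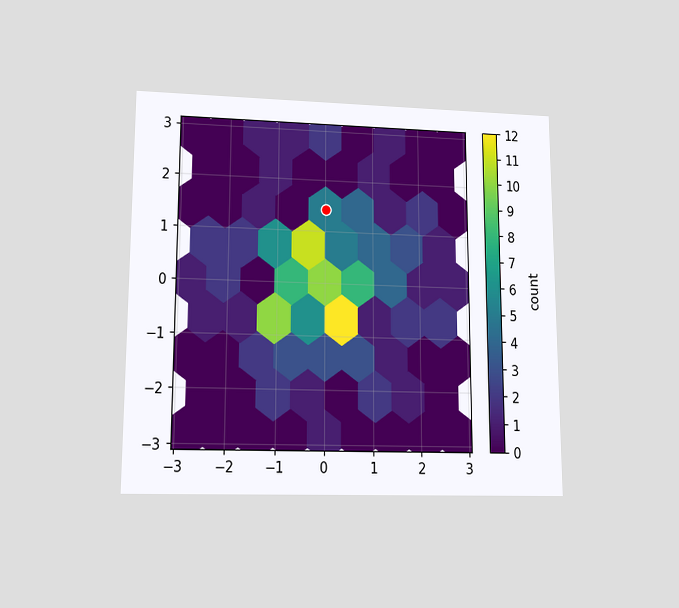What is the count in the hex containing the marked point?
The chart is viewed at a slight angle. The marked hex reads 5 on the colorbar.

5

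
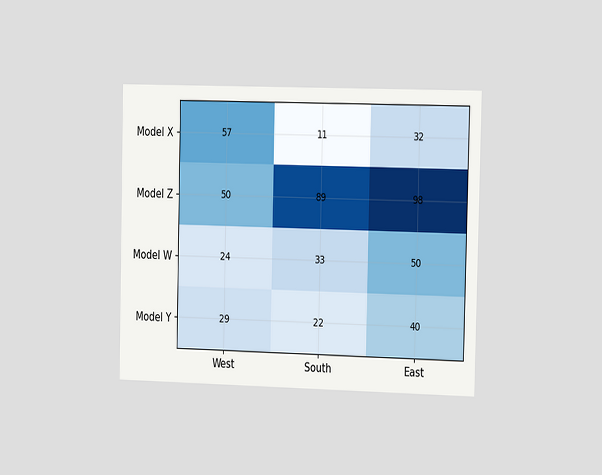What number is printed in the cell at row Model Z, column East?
The chart is viewed slightly from the right. The (Model Z, East) cell reads 98.

98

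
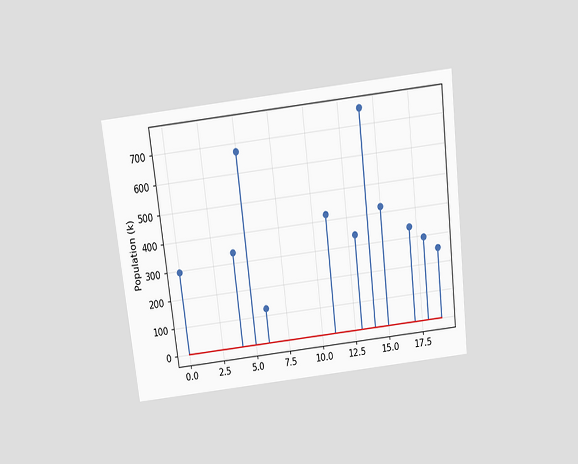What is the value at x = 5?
672k

The chart is tilted about 7° counter-clockwise and viewed slightly from above. The stem at x=5 reaches 672k.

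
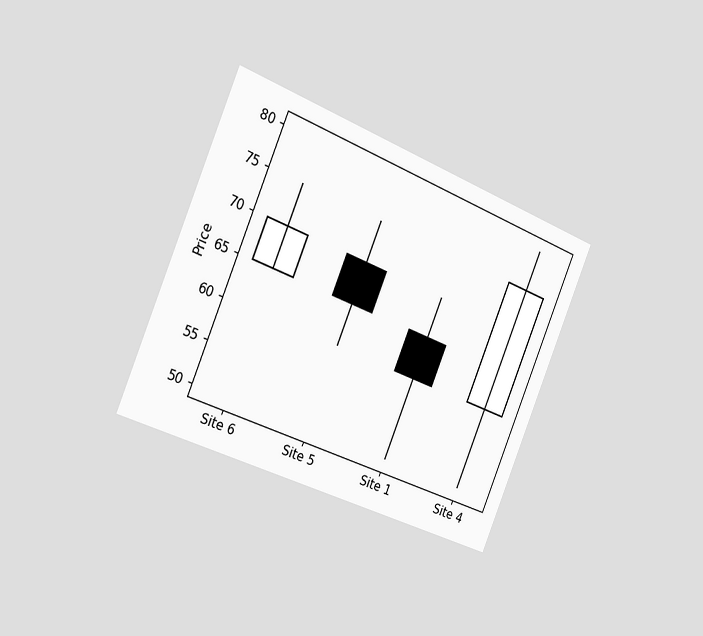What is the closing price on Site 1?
The chart is tilted about 23° clockwise and viewed slightly from the left. The Site 1 candle closes at 60.

60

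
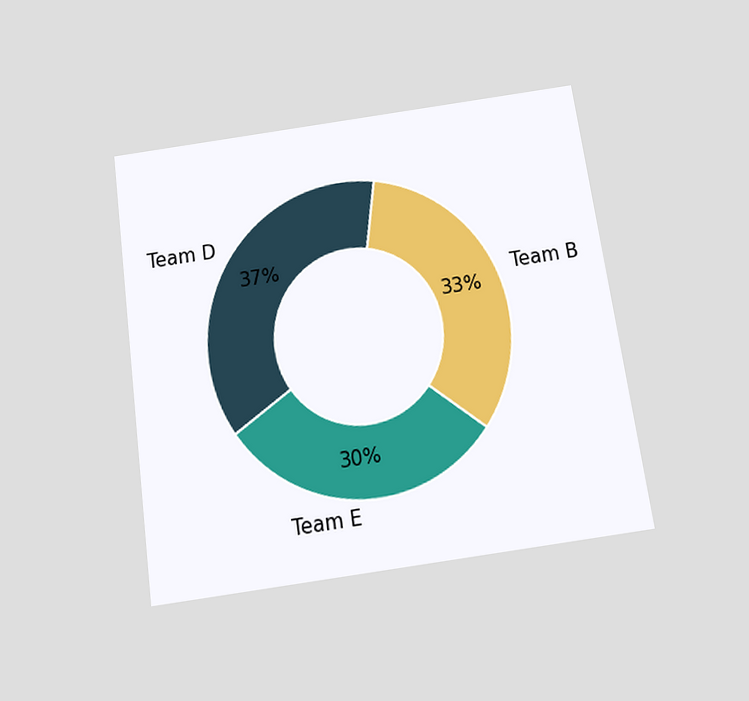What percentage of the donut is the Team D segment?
37%

The chart is tilted about 8° counter-clockwise and viewed slightly from below. The Team D segment takes up 37% of the ring.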